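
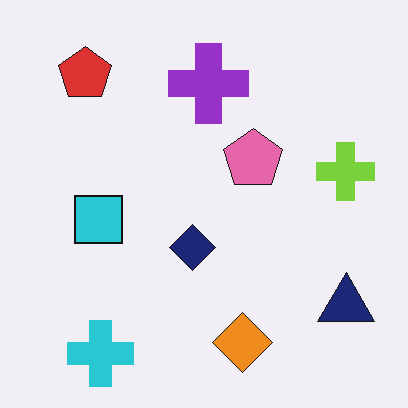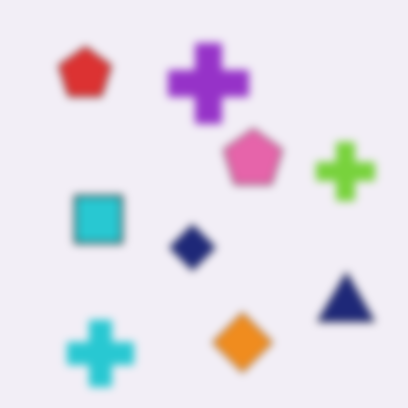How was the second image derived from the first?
The second image is the first noticeably gaussian-blurred.

Shape edges and outlines are uniformly softened across the whole image.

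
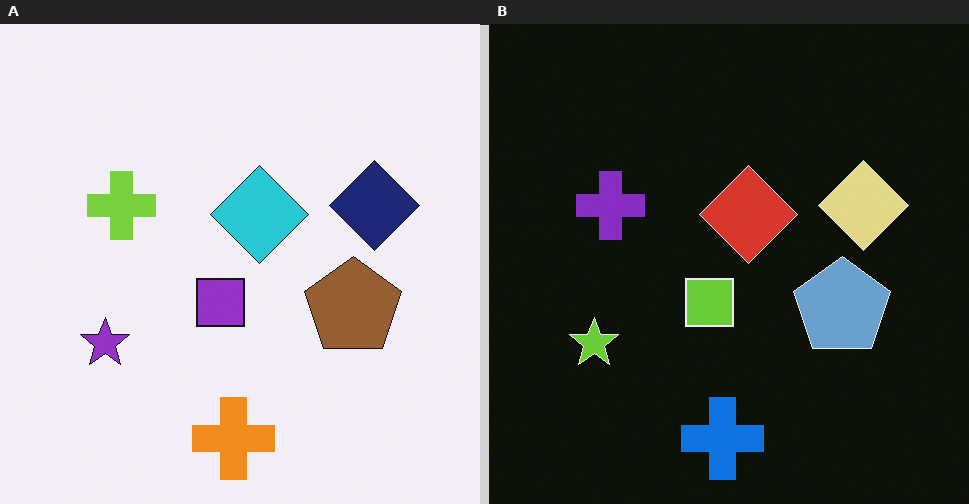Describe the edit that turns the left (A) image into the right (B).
The right (B) image is the left (A) color-inverted (negative).

The light background has become dark and every shape's color is its complement — a photographic negative.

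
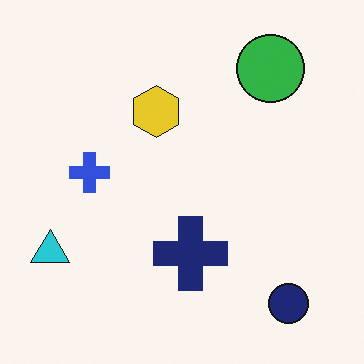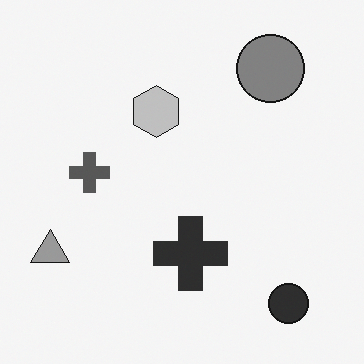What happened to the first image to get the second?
The second image is the first converted to grayscale.

All color is removed — every shape is now a shade of grey.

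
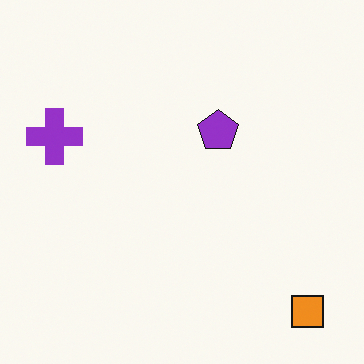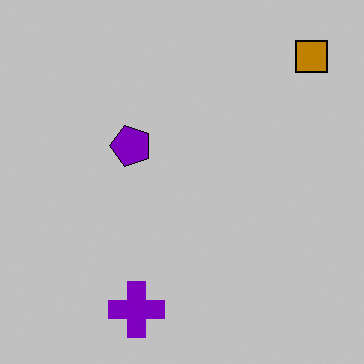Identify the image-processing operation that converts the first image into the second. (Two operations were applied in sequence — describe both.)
The transformation is: rotated 90° counter-clockwise, then heavily posterized to just a handful of flat colors.

The orange square sits in the bottom-right of the first image and the top-right of the second — consistent with a whole-image 90° counter-clockwise rotation. Each flat color has snapped to a coarser quantized level — most visibly, the near-white background has dropped to a flat grey.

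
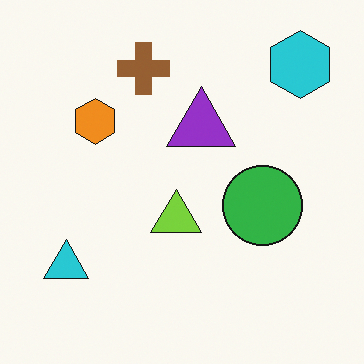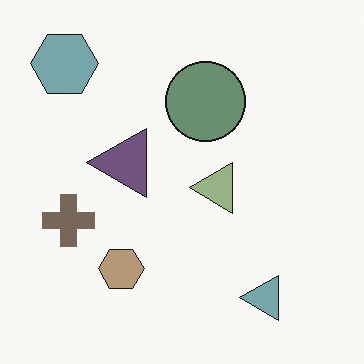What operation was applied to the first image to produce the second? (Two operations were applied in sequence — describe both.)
It was heavily desaturated, then rotated 90° counter-clockwise.

All colors are more muted and greyish — a global saturation change. The cyan hexagon sits in the top-right of the first image and the top-left of the second — consistent with a whole-image 90° counter-clockwise rotation.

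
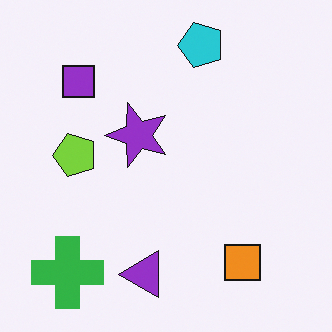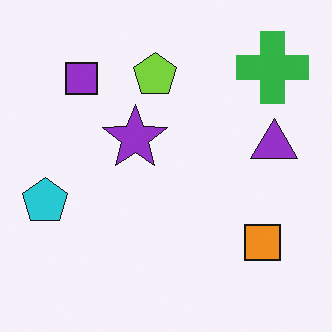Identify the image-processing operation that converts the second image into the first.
The image was transposed (reflected across the top-left ↔ bottom-right diagonal).

Shapes have swapped their row and column positions — what was in the top-right is now in the bottom-left — a diagonal reflection.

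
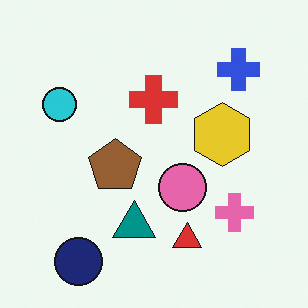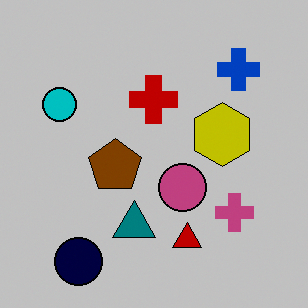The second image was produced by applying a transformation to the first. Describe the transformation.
It was aggressively posterized.

Each flat color has snapped to a coarser quantized level — most visibly, the near-white background has dropped to a flat grey.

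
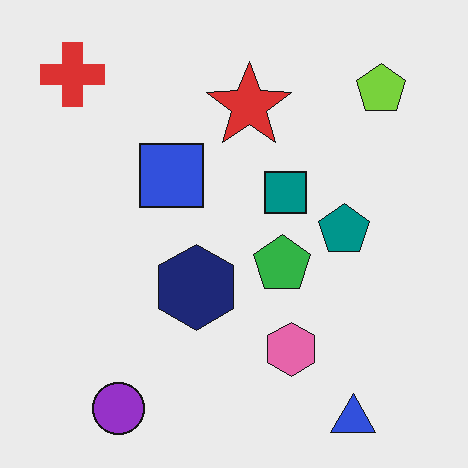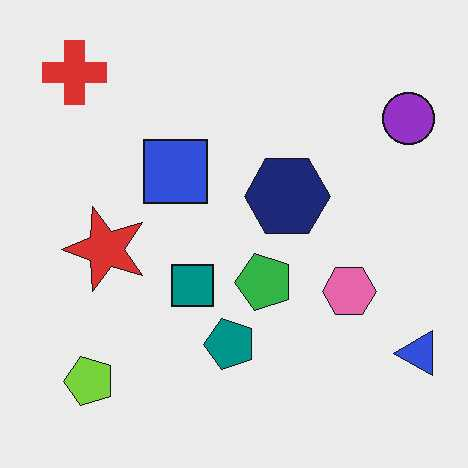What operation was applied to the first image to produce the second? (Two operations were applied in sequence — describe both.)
It was transposed (reflected across the top-left ↔ bottom-right diagonal), then given moderate JPEG compression.

Shapes have swapped their row and column positions — what was in the top-right is now in the bottom-left — a diagonal reflection. Blocky 8×8 compression artifacts appear around shape edges and the flat background shows ringing — characteristic JPEG degradation.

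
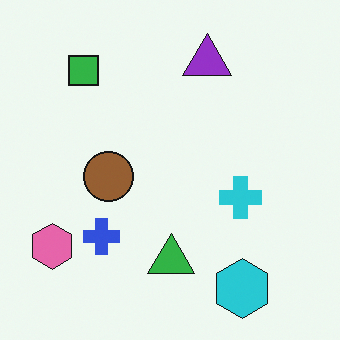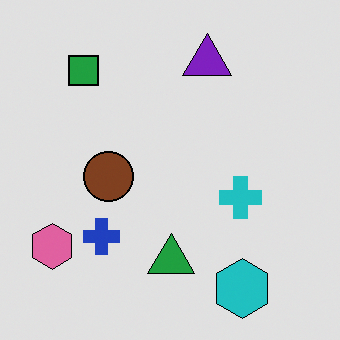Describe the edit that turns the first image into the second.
This is the original image moderately posterized.

Each flat color has snapped to a coarser quantized level — most visibly, the near-white background has dropped to a flat grey.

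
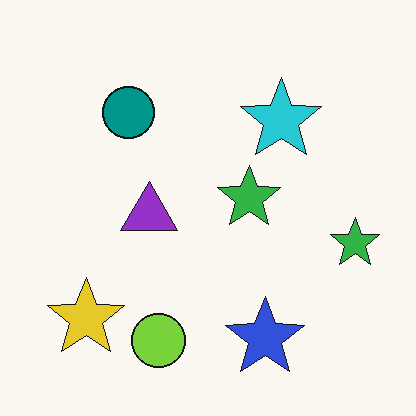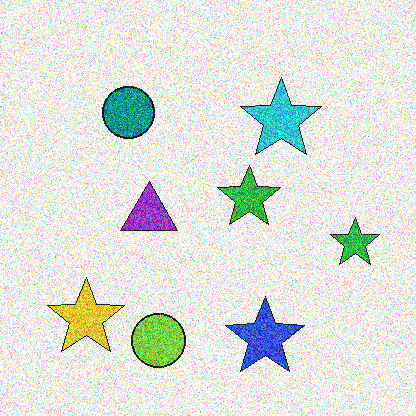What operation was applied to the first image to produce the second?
The image was degraded with a thick layer of grain.

Random speckle covers the whole image, including the flat background.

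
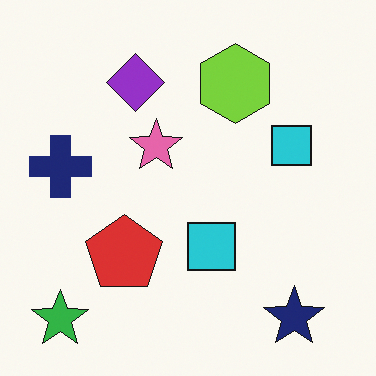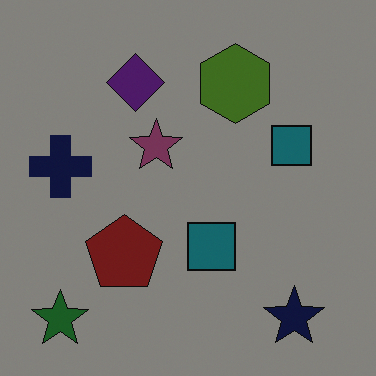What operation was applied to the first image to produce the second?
This is the original image darkened a lot.

Every pixel — background and shapes alike — is uniformly darkened.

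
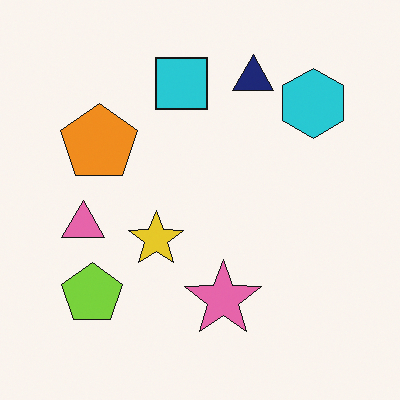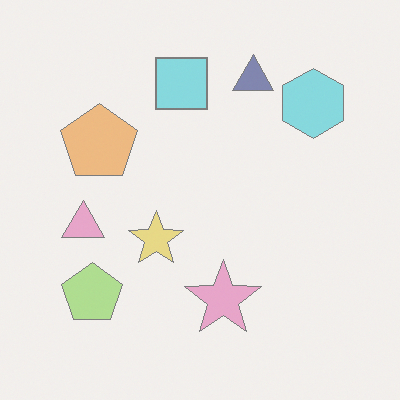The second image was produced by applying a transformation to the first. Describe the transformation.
The second image is the first washed out (contrast reduced).

Tones are pushed toward mid-grey across the whole image — a global contrast change.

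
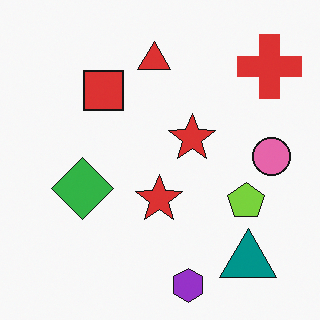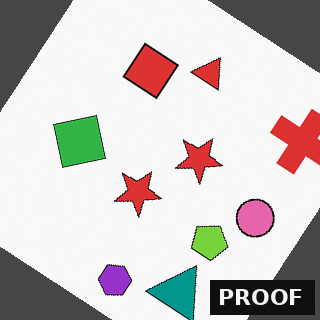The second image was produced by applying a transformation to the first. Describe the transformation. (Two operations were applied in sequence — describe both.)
This is the original image rotated clockwise by a large amount — several tens of degrees, then watermarked with the text "PROOF" in the lower-right corner.

Every shape is tilted by the same angle and the image corners show triangular fill wedges — a whole-image rotation by a non-right angle. A dark label reading "PROOF" appears in the lower-right corner.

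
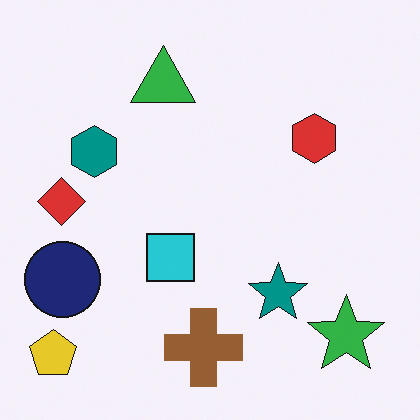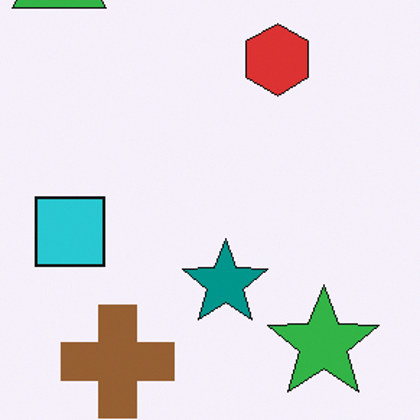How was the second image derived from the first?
Cropped slightly and scaled back up.

The visible shapes are larger and the field of view is narrower; shapes near the original edges may be partly or wholly outside the frame — a crop-and-rescale.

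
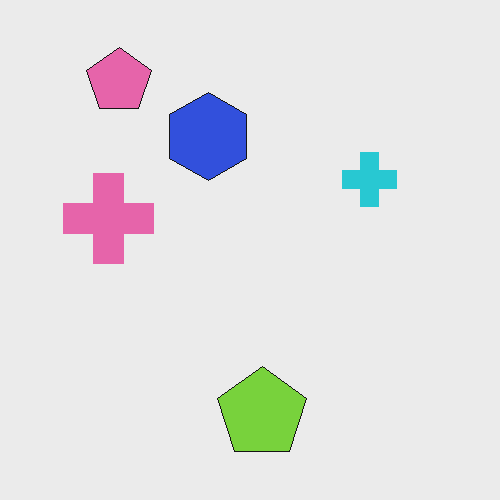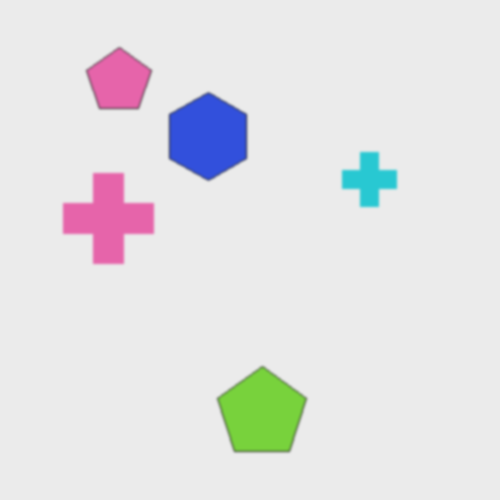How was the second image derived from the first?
The image was lightly blurred.

Shape edges and outlines are uniformly softened across the whole image.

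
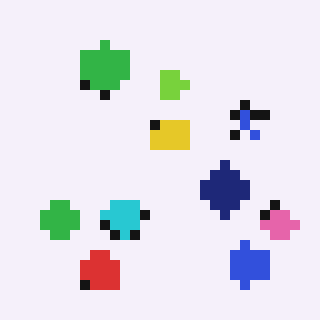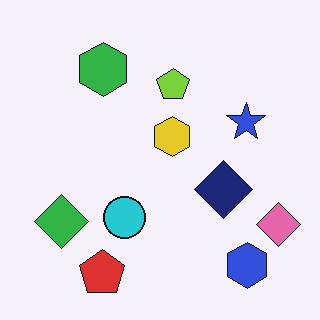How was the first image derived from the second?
It was heavily pixelated into large blocks.

Shapes are reduced to large square blocks; fine edges and outlines are lost — a downscale-then-upscale (mosaic) effect.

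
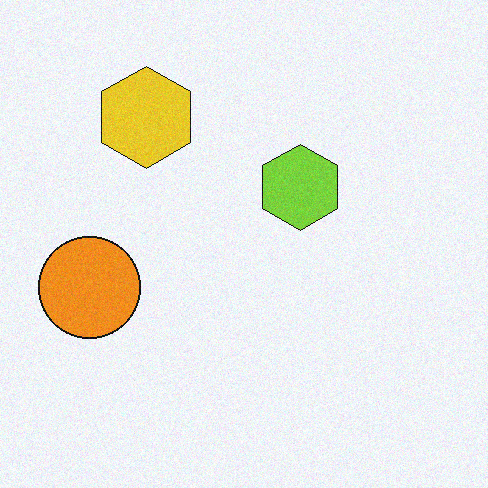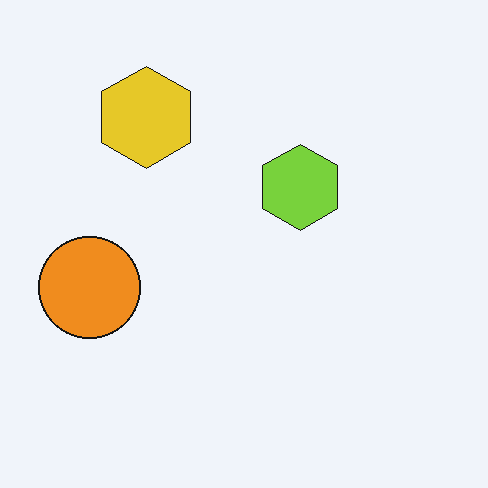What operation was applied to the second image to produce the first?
It was degraded with light additive noise.

Random speckle covers the whole image, including the flat background.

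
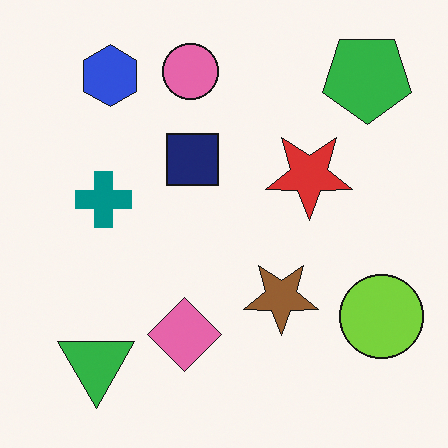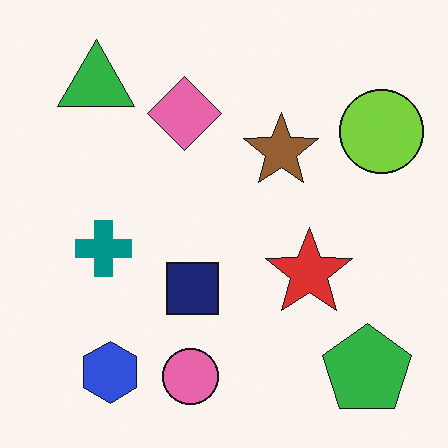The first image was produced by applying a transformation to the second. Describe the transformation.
Flipped vertically (top ↔ bottom).

The pink circle is in the bottom of the second image and the top of the first — shapes on opposite sides of the horizontal midline have swapped in a mirror flip.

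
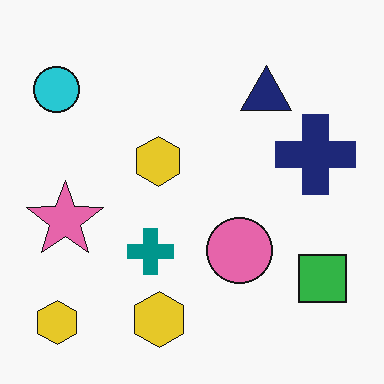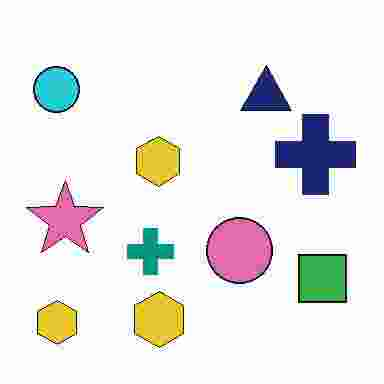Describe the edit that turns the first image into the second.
It was degraded with heavy JPEG compression.

Blocky 8×8 compression artifacts appear around shape edges and the flat background shows ringing — characteristic JPEG degradation.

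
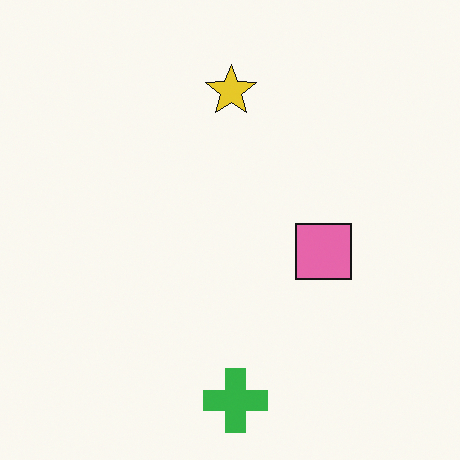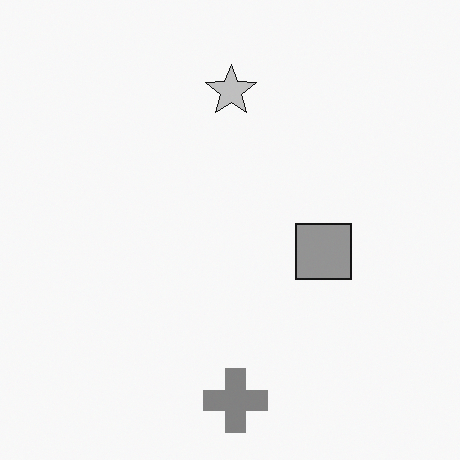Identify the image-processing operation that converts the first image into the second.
The image was converted to grayscale.

All color is removed — every shape is now a shade of grey.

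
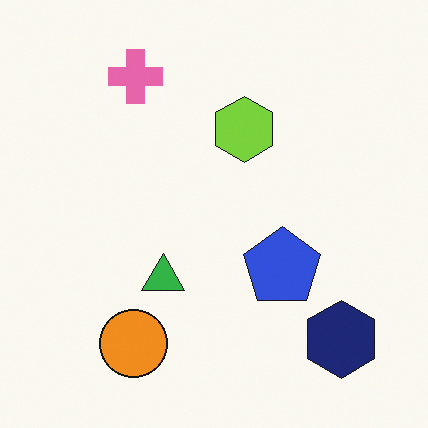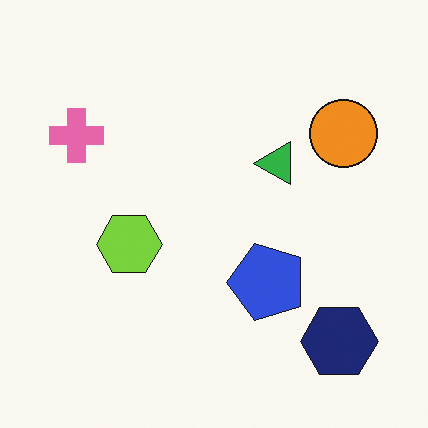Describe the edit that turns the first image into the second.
The image was transposed (reflected across the top-left ↔ bottom-right diagonal).

Shapes have swapped their row and column positions — what was in the top-right is now in the bottom-left — a diagonal reflection.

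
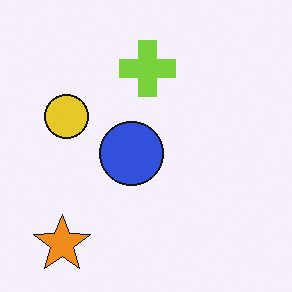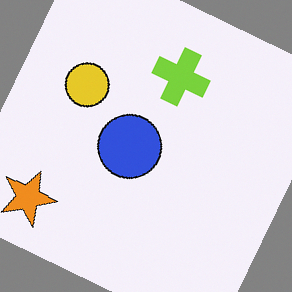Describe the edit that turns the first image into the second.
It was rotated clockwise by a moderate amount.

Every shape is tilted by the same angle and the image corners show triangular fill wedges — a whole-image rotation by a non-right angle.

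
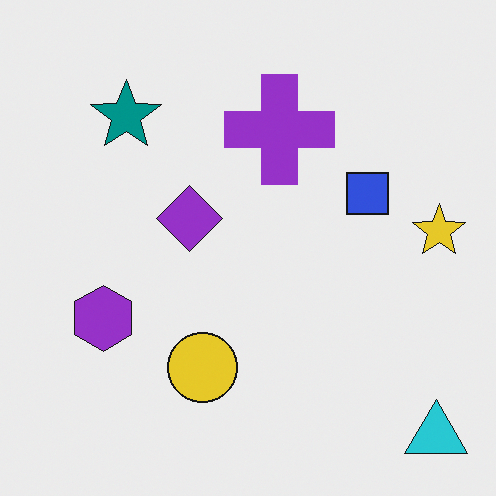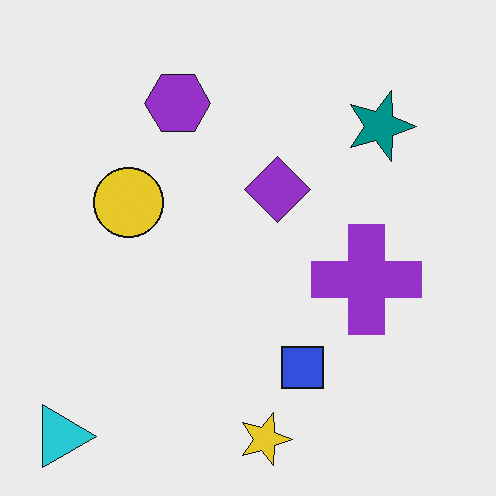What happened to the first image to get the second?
It was rotated 90° clockwise.

The cyan triangle sits in the bottom-right of the first image and the bottom-left of the second — consistent with a whole-image 90° clockwise rotation.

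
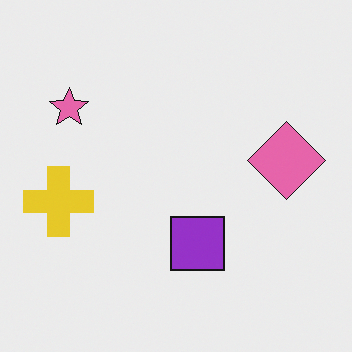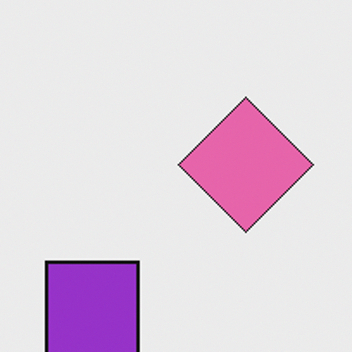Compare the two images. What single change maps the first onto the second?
The transformation is: cropped tightly and scaled back up.

The visible shapes are larger and the field of view is narrower; shapes near the original edges may be partly or wholly outside the frame — a crop-and-rescale.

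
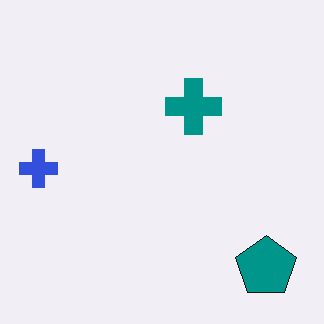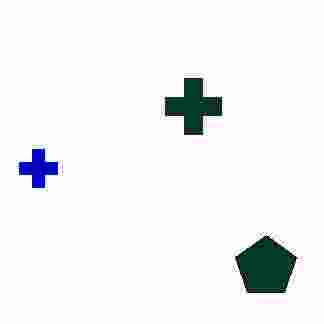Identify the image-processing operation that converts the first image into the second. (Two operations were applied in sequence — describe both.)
The image was boosted in contrast, then degraded with heavy JPEG compression.

Tones are pushed away from mid-grey across the whole image — a global contrast change. Blocky 8×8 compression artifacts appear around shape edges and the flat background shows ringing — characteristic JPEG degradation.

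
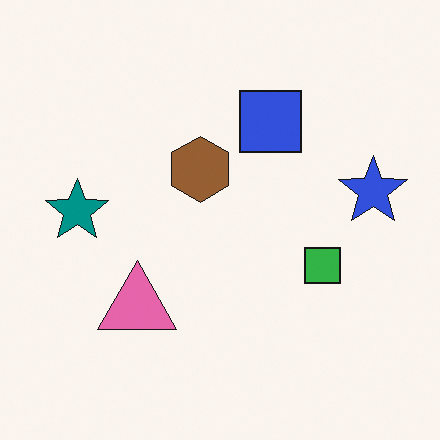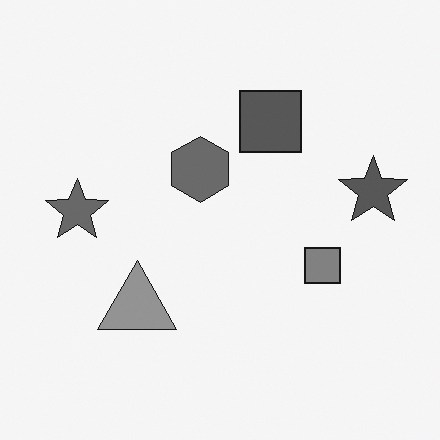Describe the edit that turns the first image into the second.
Converted to grayscale.

All color is removed — every shape is now a shade of grey.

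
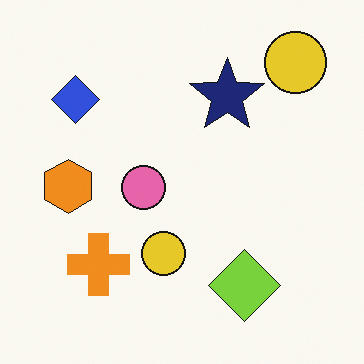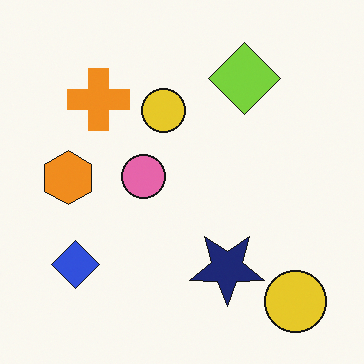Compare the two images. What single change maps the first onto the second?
The image was flipped vertically (top ↔ bottom).

The lime diamond is in the bottom-right of the first image and the top-right of the second — shapes on opposite sides of the horizontal midline have swapped in a mirror flip.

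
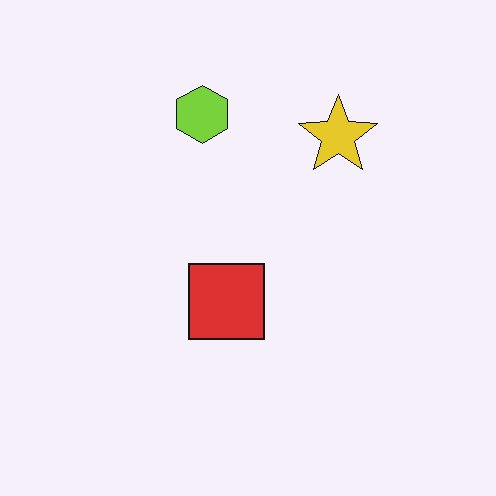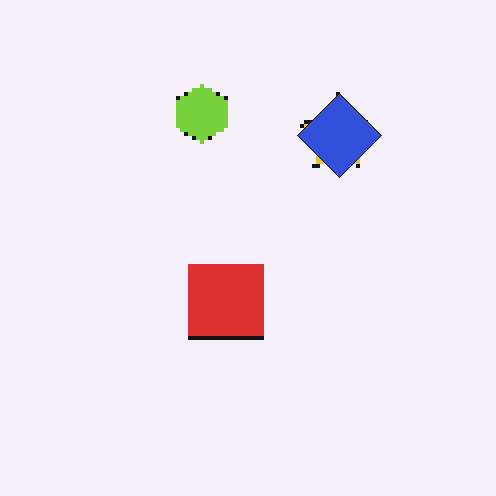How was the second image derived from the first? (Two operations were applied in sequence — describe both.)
This is the original image mildly pixelated, then overlaid with an additional blue diamond.

Shapes are reduced to large square blocks; fine edges and outlines are lost — a downscale-then-upscale (mosaic) effect. A blue diamond appears in the second image that is absent from the first.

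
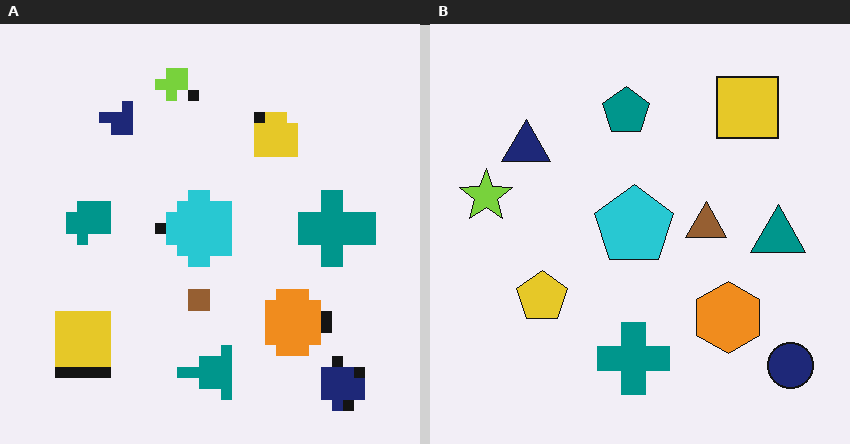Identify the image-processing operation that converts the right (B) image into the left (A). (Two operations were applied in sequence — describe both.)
This is the original image heavily pixelated into large blocks, then transposed (reflected across the top-left ↔ bottom-right diagonal).

Shapes are reduced to large square blocks; fine edges and outlines are lost — a downscale-then-upscale (mosaic) effect. Shapes have swapped their row and column positions — what was in the top-right is now in the bottom-left — a diagonal reflection.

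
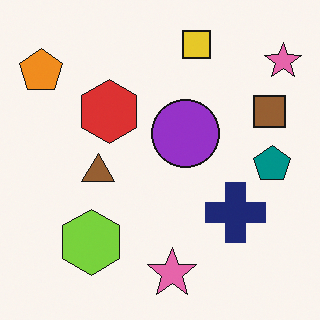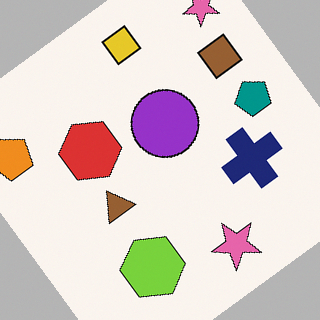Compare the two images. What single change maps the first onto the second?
Rotated counter-clockwise by a large amount — several tens of degrees.

Every shape is tilted by the same angle and the image corners show triangular fill wedges — a whole-image rotation by a non-right angle.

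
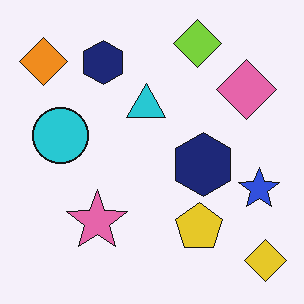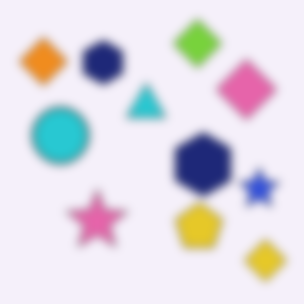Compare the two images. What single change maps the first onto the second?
The transformation is: noticeably gaussian-blurred.

Shape edges and outlines are uniformly softened across the whole image.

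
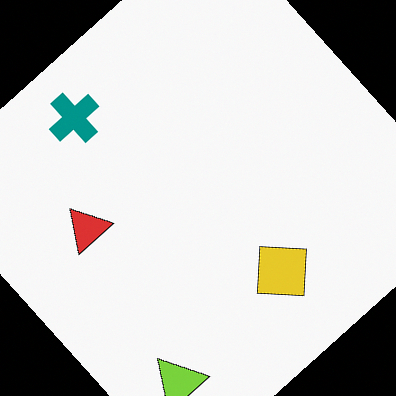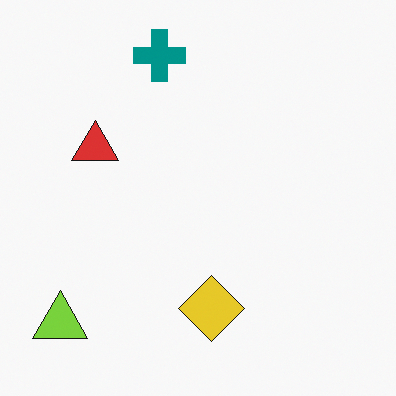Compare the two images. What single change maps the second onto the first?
Rotated counter-clockwise by a large amount — several tens of degrees.

Every shape is tilted by the same angle and the image corners show triangular fill wedges — a whole-image rotation by a non-right angle.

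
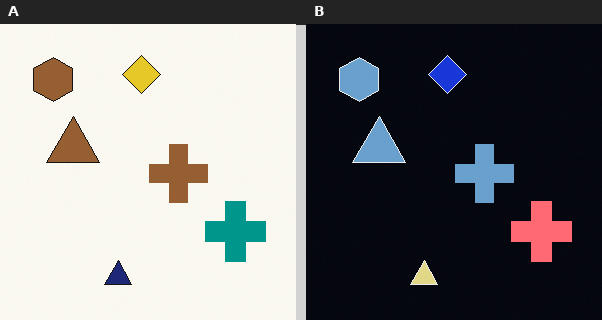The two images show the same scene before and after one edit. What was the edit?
The transformation is: color-inverted (negative).

The light background has become dark and every shape's color is its complement — a photographic negative.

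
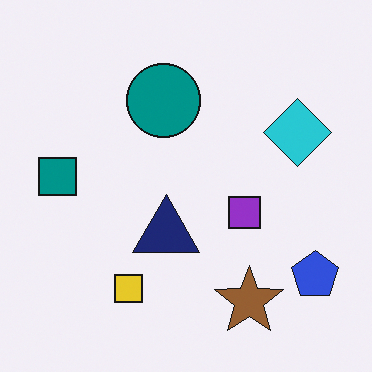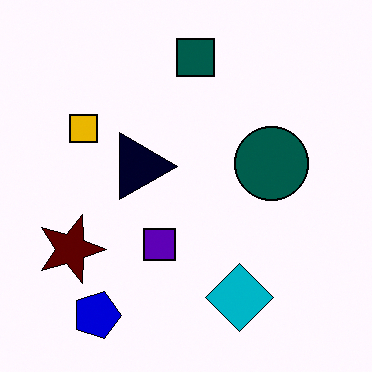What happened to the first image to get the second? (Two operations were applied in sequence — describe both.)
The second image is the first rotated 90° clockwise, then boosted in contrast.

The blue pentagon sits in the bottom-right of the first image and the bottom-left of the second — consistent with a whole-image 90° clockwise rotation. Tones are pushed away from mid-grey across the whole image — a global contrast change.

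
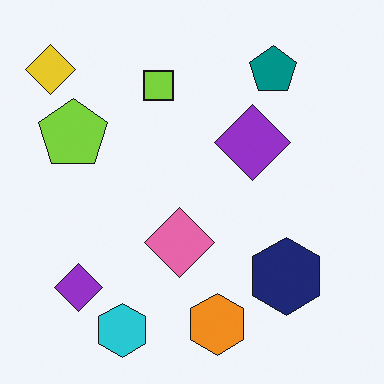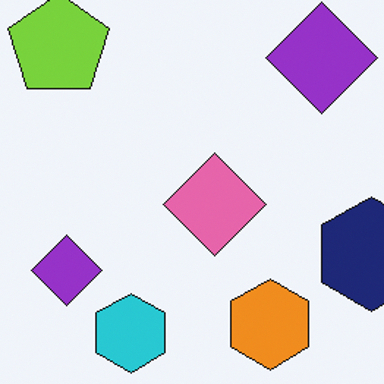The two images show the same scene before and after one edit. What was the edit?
It was cropped slightly and scaled back up.

The visible shapes are larger and the field of view is narrower; shapes near the original edges may be partly or wholly outside the frame — a crop-and-rescale.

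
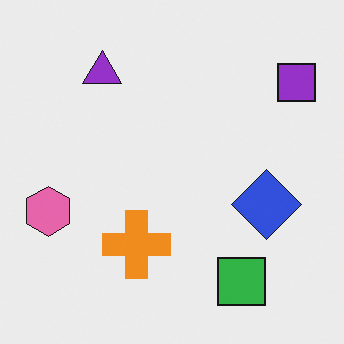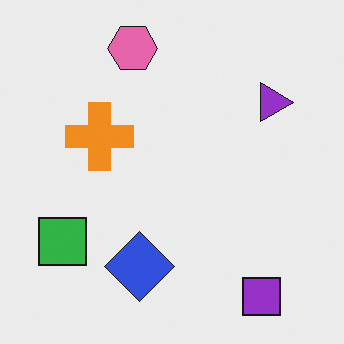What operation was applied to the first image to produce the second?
It was rotated 90° clockwise.

The purple square sits in the top-right of the first image and the bottom-right of the second — consistent with a whole-image 90° clockwise rotation.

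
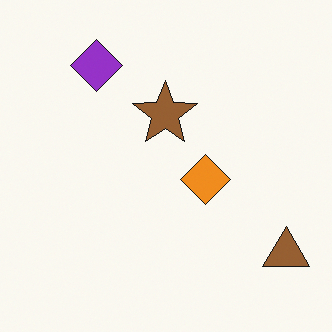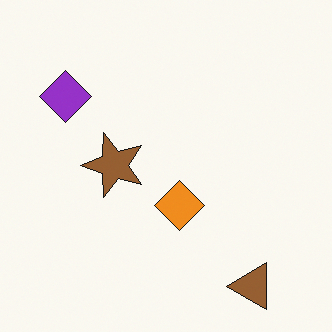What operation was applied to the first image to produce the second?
It was transposed (reflected across the top-left ↔ bottom-right diagonal).

Shapes have swapped their row and column positions — what was in the top-right is now in the bottom-left — a diagonal reflection.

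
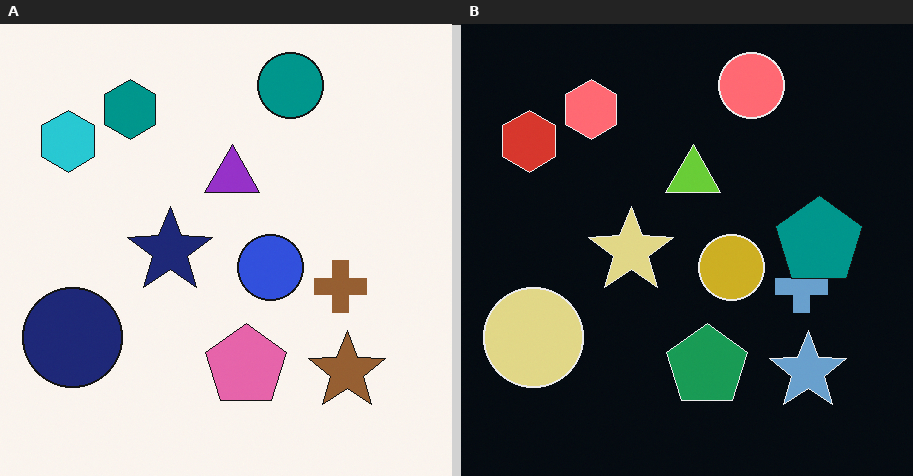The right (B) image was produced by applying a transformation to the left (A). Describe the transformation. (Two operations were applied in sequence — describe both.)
The transformation is: color-inverted (negative), then overlaid with an additional teal pentagon.

The light background has become dark and every shape's color is its complement — a photographic negative. A teal pentagon appears in the right (B) image that is absent from the left (A).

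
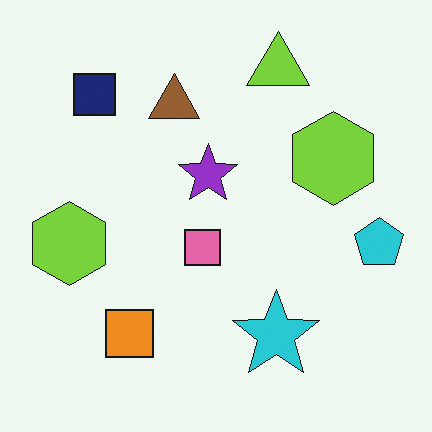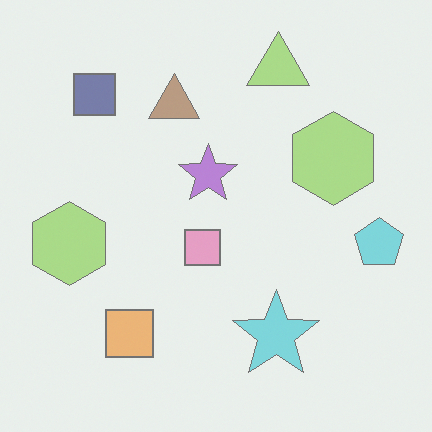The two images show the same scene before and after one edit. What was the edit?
The image was given much lower contrast.

Tones are pushed toward mid-grey across the whole image — a global contrast change.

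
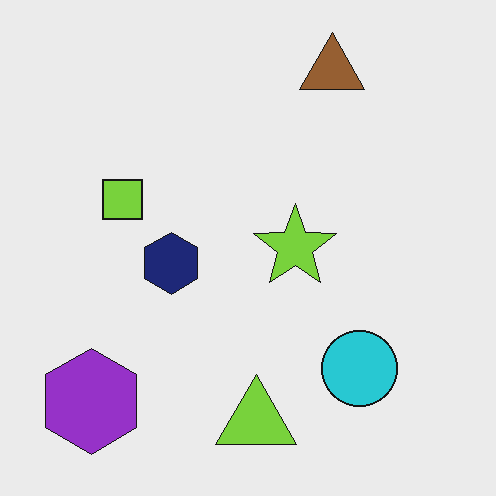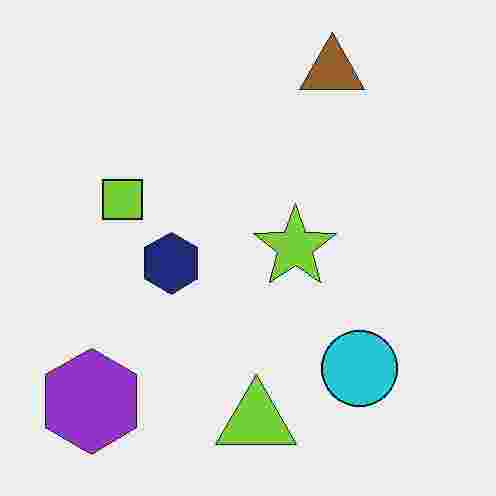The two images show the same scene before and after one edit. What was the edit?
Heavily JPEG-compressed with obvious blocking artifacts.

Blocky 8×8 compression artifacts appear around shape edges and the flat background shows ringing — characteristic JPEG degradation.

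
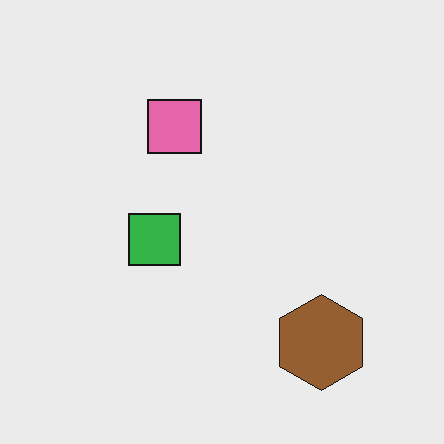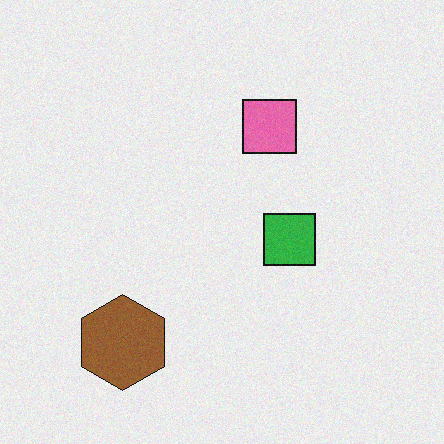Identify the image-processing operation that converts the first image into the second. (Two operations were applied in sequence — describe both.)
Flipped horizontally (left ↔ right), then degraded with light additive noise.

The brown hexagon is in the bottom-right of the first image and the bottom-left of the second — shapes on opposite sides of the vertical midline have swapped in a mirror flip. Random speckle covers the whole image, including the flat background.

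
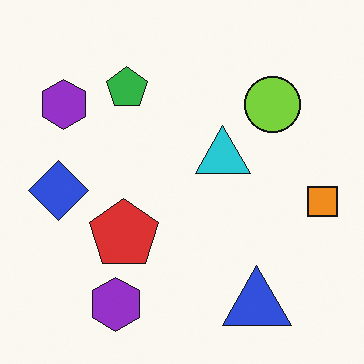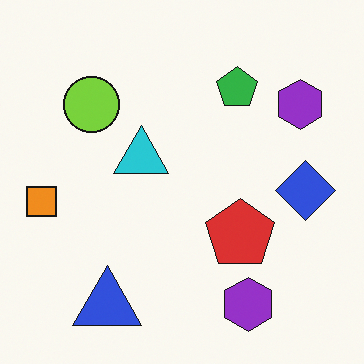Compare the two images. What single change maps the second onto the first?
It was flipped horizontally (left ↔ right).

The orange square is in the left of the second image and the right of the first — shapes on opposite sides of the vertical midline have swapped in a mirror flip.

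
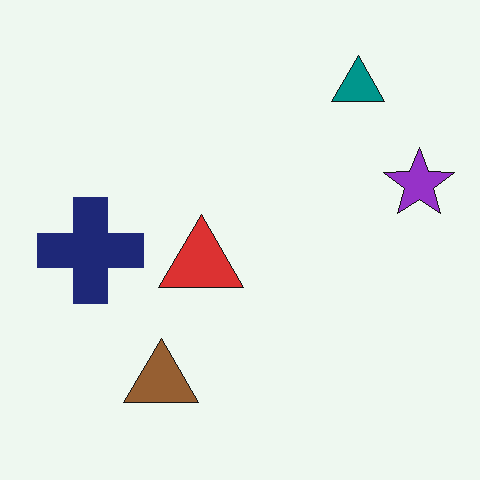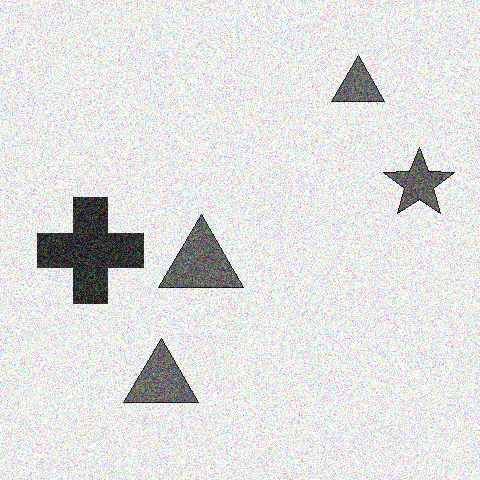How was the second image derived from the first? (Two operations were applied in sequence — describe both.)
The image was converted to grayscale, then degraded with a thick layer of grain.

All color is removed — every shape is now a shade of grey. Random speckle covers the whole image, including the flat background.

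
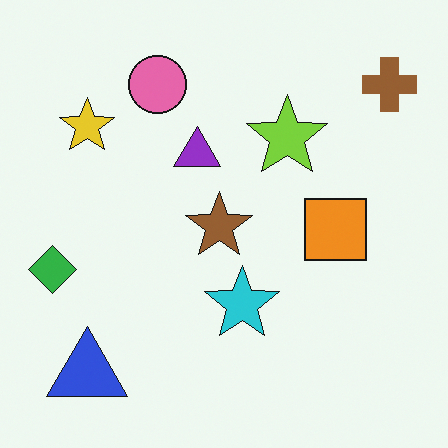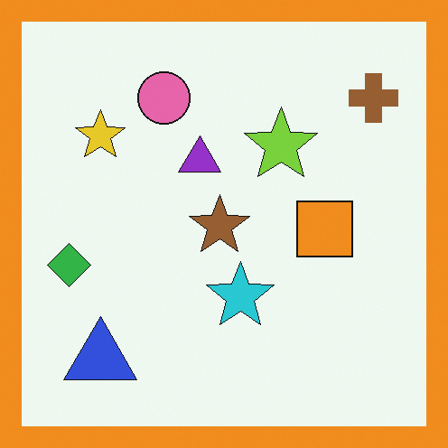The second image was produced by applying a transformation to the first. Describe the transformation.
The second image is the first framed with a orange border.

A solid orange frame runs around the edge of the second image, with the content slightly shrunk inside it.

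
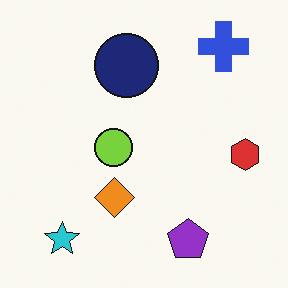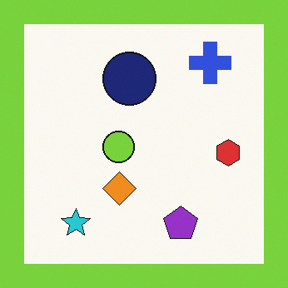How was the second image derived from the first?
This is the original image framed with a lime border.

A solid lime frame runs around the edge of the second image, with the content slightly shrunk inside it.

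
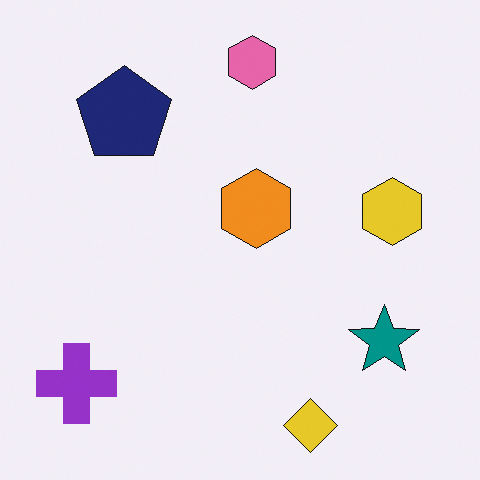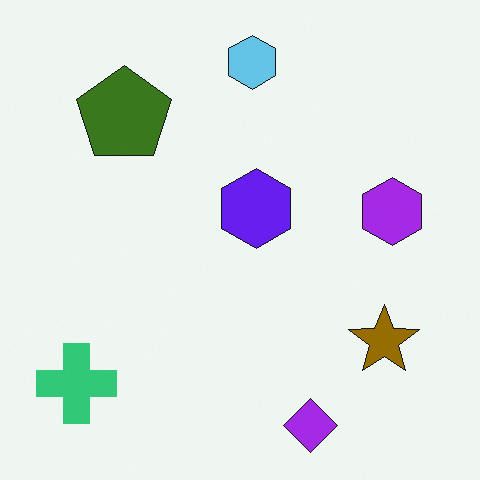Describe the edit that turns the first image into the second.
Hue-shifted through roughly half the color wheel.

Every shape's color has rotated by the same amount around the hue wheel — a uniform hue shift.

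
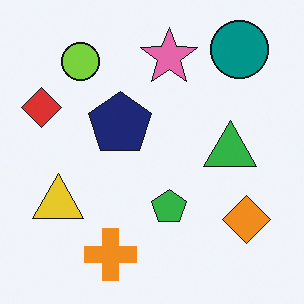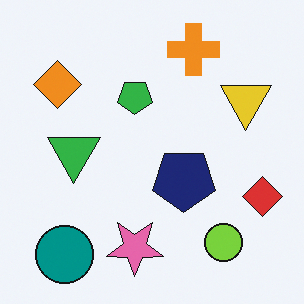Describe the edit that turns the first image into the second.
Rotated 180°.

The teal circle sits in the top-right of the first image and the bottom-left of the second — consistent with a whole-image 180° rotation.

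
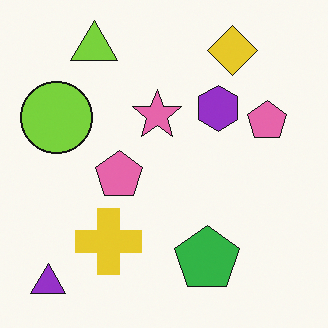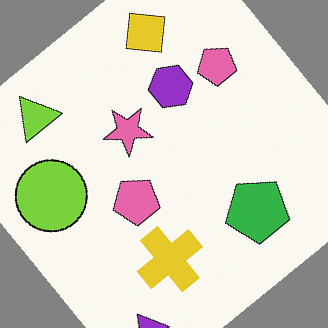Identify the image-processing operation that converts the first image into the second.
It was rotated counter-clockwise by a large amount — several tens of degrees.

Every shape is tilted by the same angle and the image corners show triangular fill wedges — a whole-image rotation by a non-right angle.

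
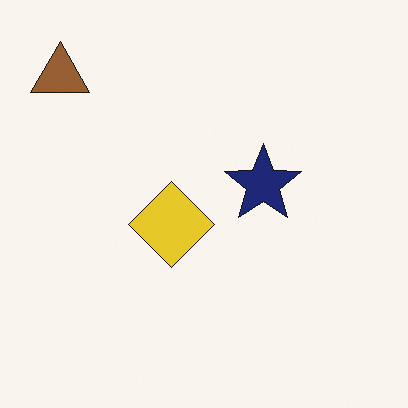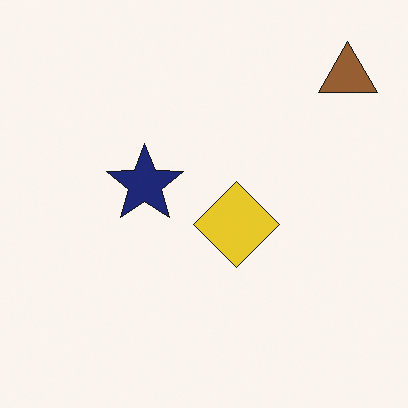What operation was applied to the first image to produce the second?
Flipped horizontally (left ↔ right).

The brown triangle is in the top-left of the first image and the top-right of the second — shapes on opposite sides of the vertical midline have swapped in a mirror flip.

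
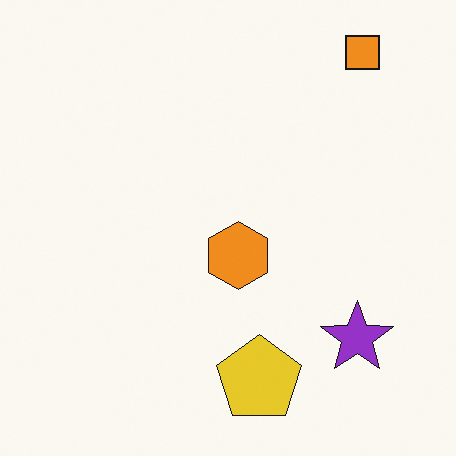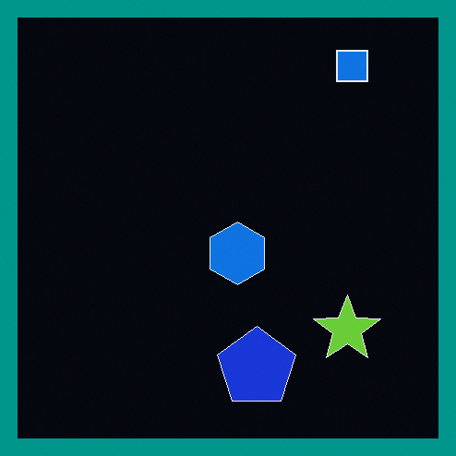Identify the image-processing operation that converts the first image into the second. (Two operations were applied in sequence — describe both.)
The transformation is: color-inverted (negative), then framed with a teal border.

The light background has become dark and every shape's color is its complement — a photographic negative. A solid teal frame runs around the edge of the second image, with the content slightly shrunk inside it.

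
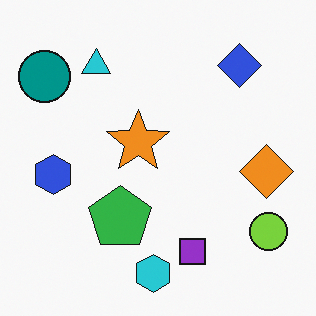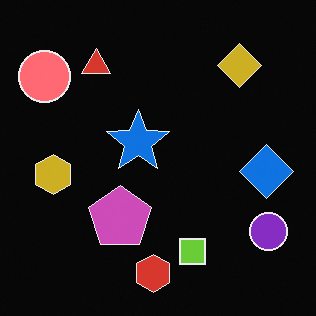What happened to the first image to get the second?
This is the original image color-inverted (negative).

The light background has become dark and every shape's color is its complement — a photographic negative.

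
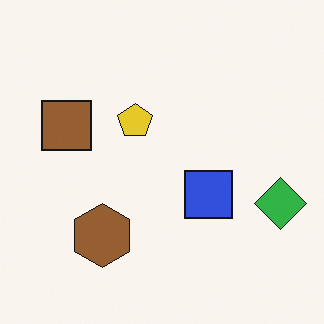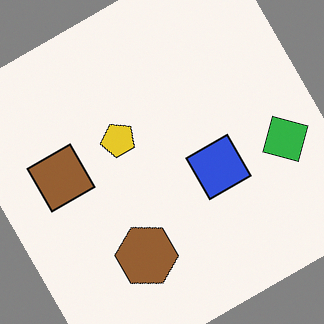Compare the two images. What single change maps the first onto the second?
The second image is the first rotated counter-clockwise by a moderate amount.

Every shape is tilted by the same angle and the image corners show triangular fill wedges — a whole-image rotation by a non-right angle.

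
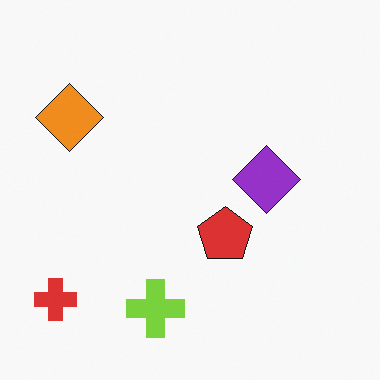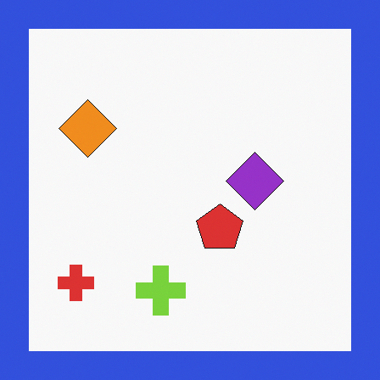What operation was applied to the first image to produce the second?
Framed with a blue border.

A solid blue frame runs around the edge of the second image, with the content slightly shrunk inside it.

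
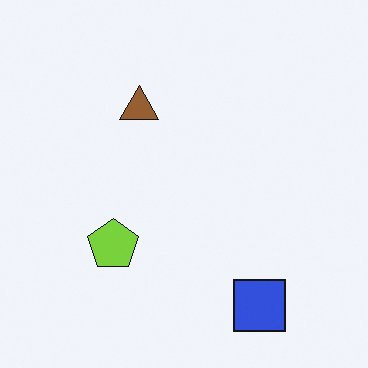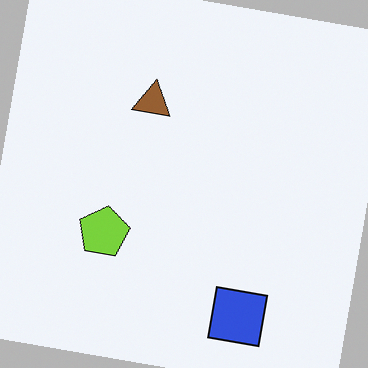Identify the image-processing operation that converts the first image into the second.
Rotated clockwise by a few degrees.

Every shape is tilted by the same angle and the image corners show triangular fill wedges — a whole-image rotation by a non-right angle.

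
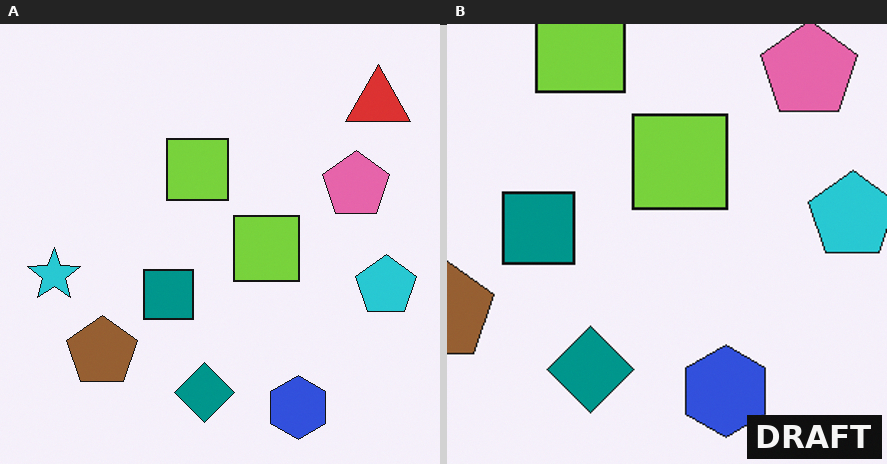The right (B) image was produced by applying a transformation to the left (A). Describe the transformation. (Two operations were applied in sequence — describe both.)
It was cropped to a modestly smaller region and rescaled, then watermarked with the text "DRAFT" in the lower-right corner.

The visible shapes are larger and the field of view is narrower; shapes near the original edges may be partly or wholly outside the frame — a crop-and-rescale. A dark label reading "DRAFT" appears in the lower-right corner.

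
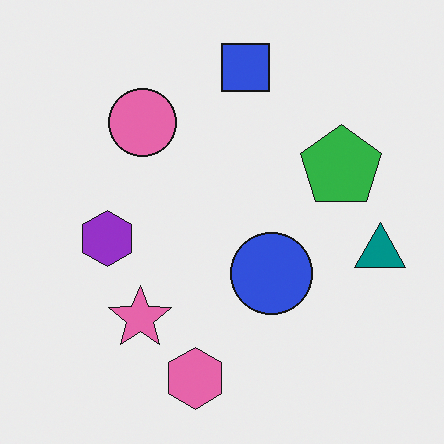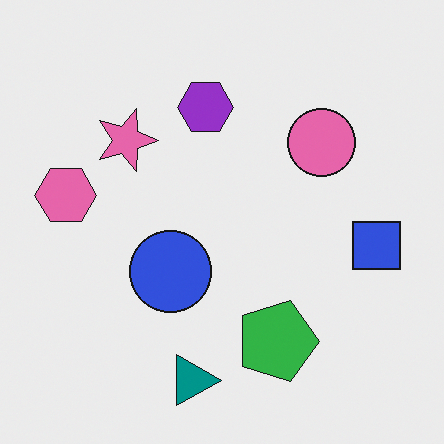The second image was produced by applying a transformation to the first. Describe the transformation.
The image was rotated 90° clockwise.

The teal triangle sits in the right of the first image and the bottom of the second — consistent with a whole-image 90° clockwise rotation.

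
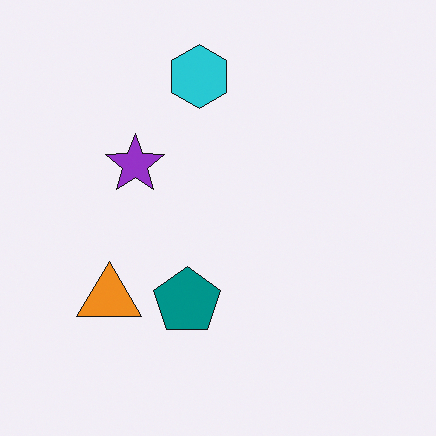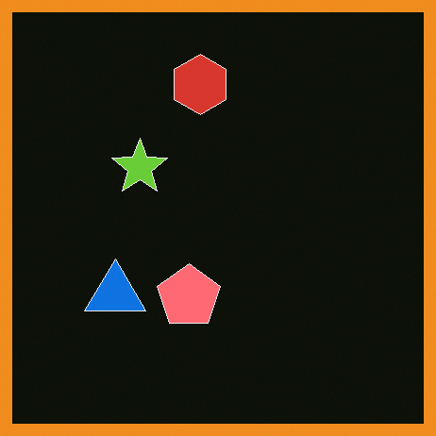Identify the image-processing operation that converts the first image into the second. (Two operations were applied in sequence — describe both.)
The transformation is: color-inverted (negative), then framed with a orange border.

The light background has become dark and every shape's color is its complement — a photographic negative. A solid orange frame runs around the edge of the second image, with the content slightly shrunk inside it.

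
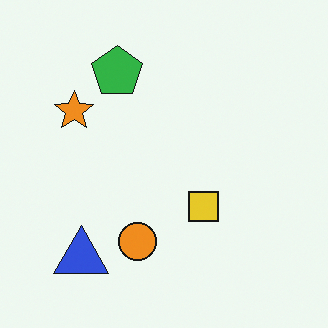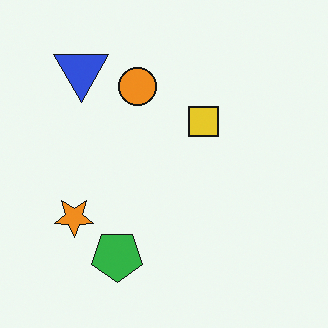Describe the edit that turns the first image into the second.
This is the original image flipped vertically (top ↔ bottom).

The blue triangle is in the bottom-left of the first image and the top-left of the second — shapes on opposite sides of the horizontal midline have swapped in a mirror flip.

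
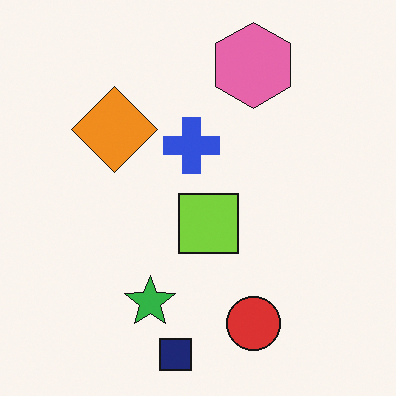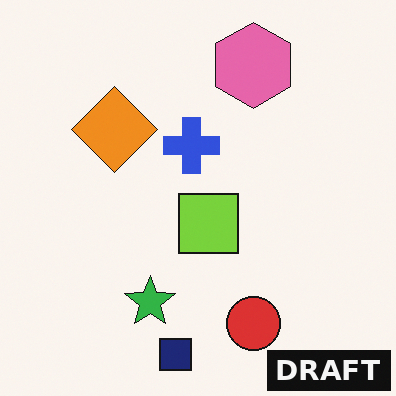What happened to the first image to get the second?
Watermarked with the text "DRAFT" in the lower-right corner.

A dark label reading "DRAFT" appears in the lower-right corner.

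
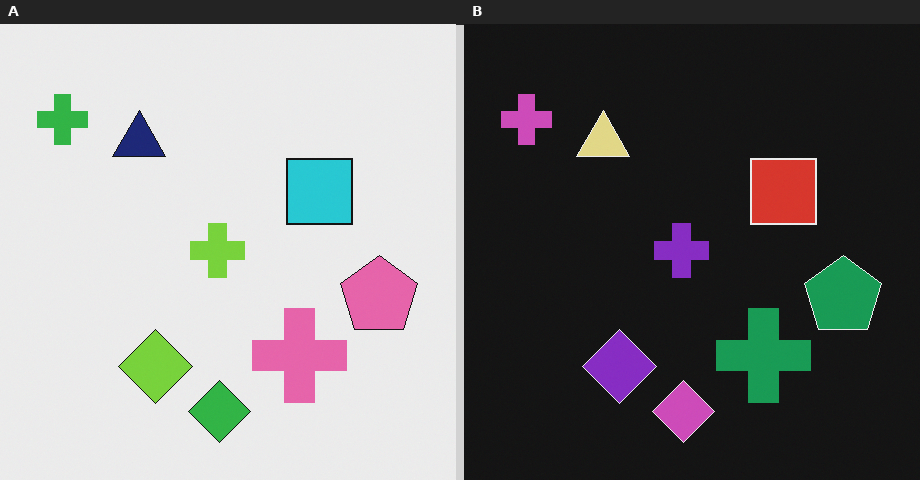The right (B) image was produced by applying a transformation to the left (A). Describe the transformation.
Color-inverted (negative).

The light background has become dark and every shape's color is its complement — a photographic negative.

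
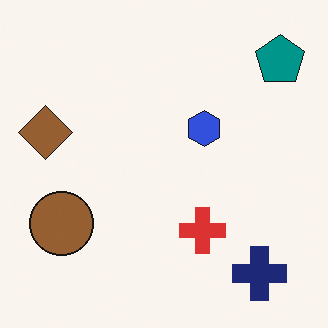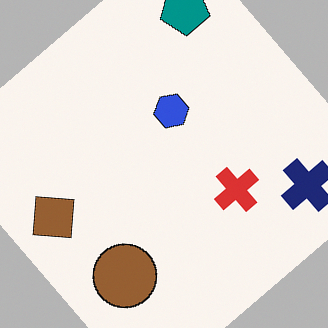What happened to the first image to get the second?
It was rotated counter-clockwise by a large amount — several tens of degrees.

Every shape is tilted by the same angle and the image corners show triangular fill wedges — a whole-image rotation by a non-right angle.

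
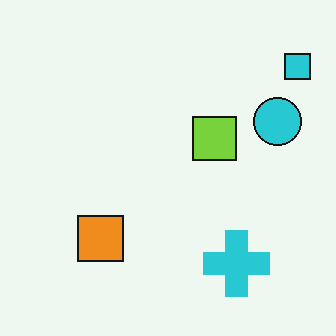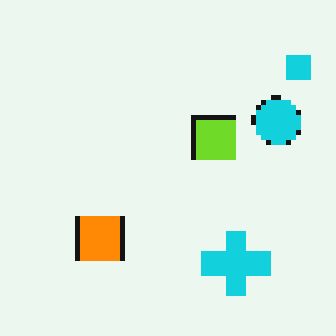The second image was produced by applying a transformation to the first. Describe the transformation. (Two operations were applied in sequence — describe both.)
Slightly oversaturated, then mildly pixelated.

All colors are more vivid — a global saturation change. Shapes are reduced to large square blocks; fine edges and outlines are lost — a downscale-then-upscale (mosaic) effect.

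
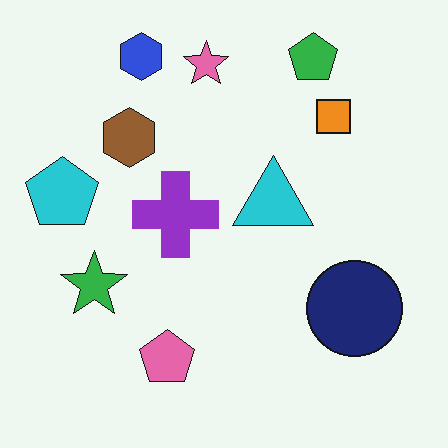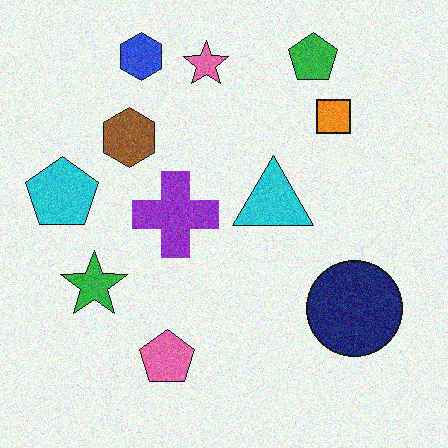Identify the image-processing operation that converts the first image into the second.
It was degraded with moderate additive noise.

Random speckle covers the whole image, including the flat background.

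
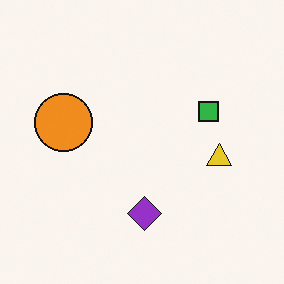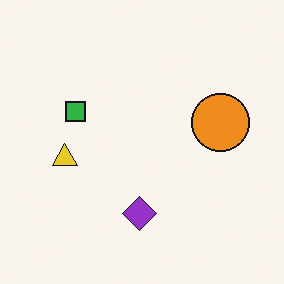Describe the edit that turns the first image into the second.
This is the original image flipped horizontally (left ↔ right).

The orange circle is in the left of the first image and the right of the second — shapes on opposite sides of the vertical midline have swapped in a mirror flip.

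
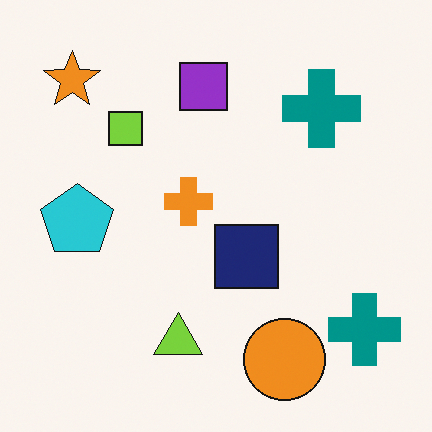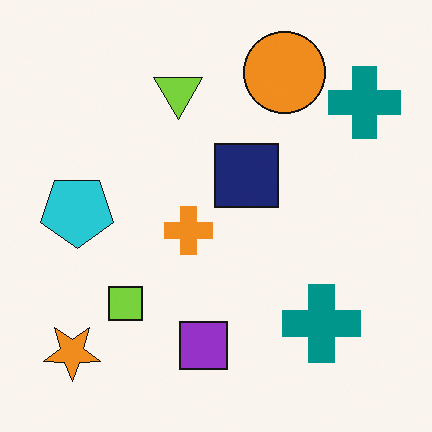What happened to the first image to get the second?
Flipped vertically (top ↔ bottom).

The orange circle is in the bottom of the first image and the top of the second — shapes on opposite sides of the horizontal midline have swapped in a mirror flip.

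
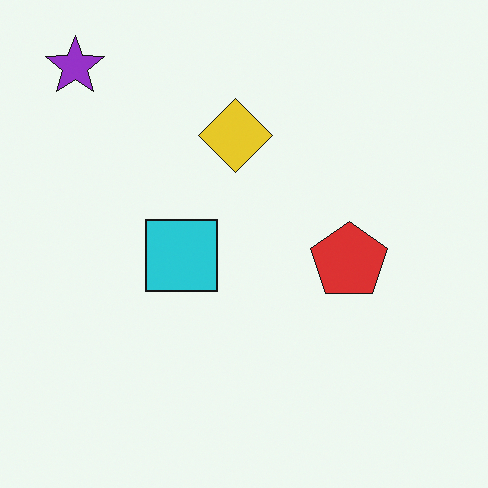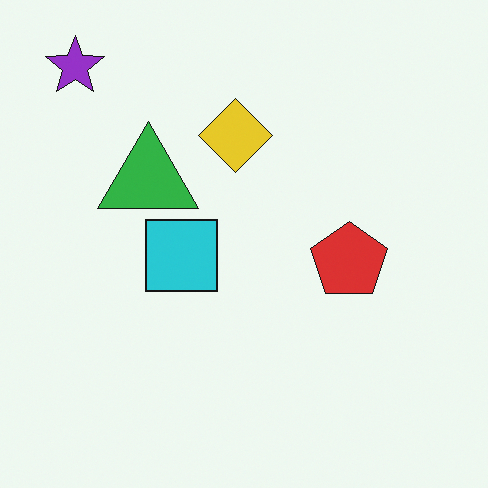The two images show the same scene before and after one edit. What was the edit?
The image was overlaid with an additional green triangle.

A green triangle appears in the second image that is absent from the first.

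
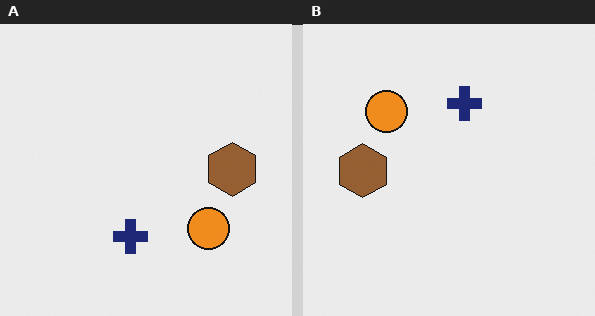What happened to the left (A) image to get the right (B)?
The image was rotated 180°.

The brown hexagon sits in the right of the left (A) image and the left of the right (B) — consistent with a whole-image 180° rotation.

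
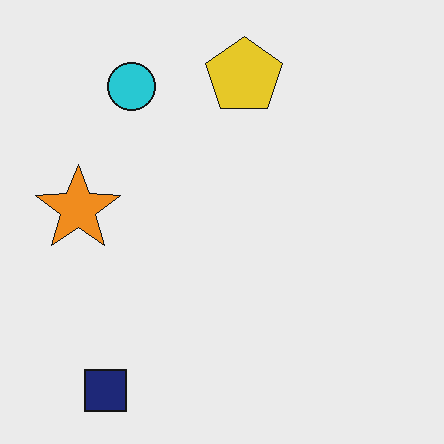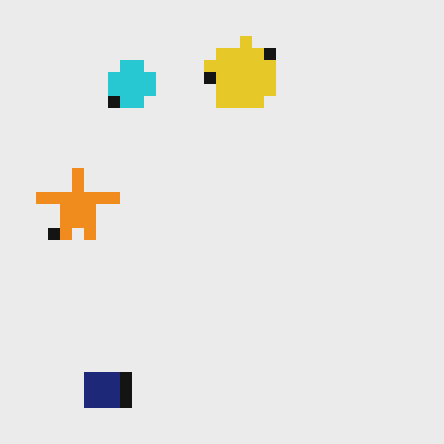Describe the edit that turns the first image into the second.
It was coarsely pixelated.

Shapes are reduced to large square blocks; fine edges and outlines are lost — a downscale-then-upscale (mosaic) effect.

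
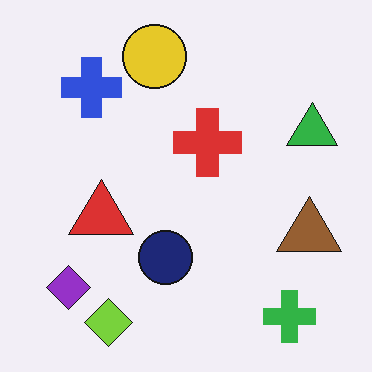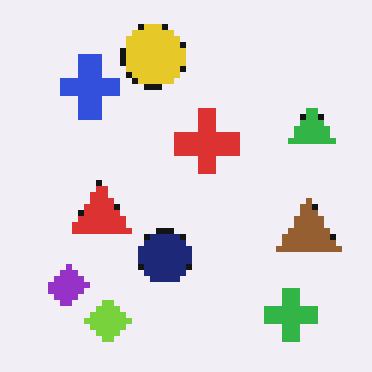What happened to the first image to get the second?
It was pixelated into visible square blocks.

Shapes are reduced to large square blocks; fine edges and outlines are lost — a downscale-then-upscale (mosaic) effect.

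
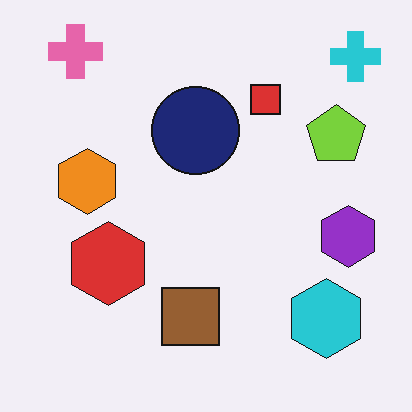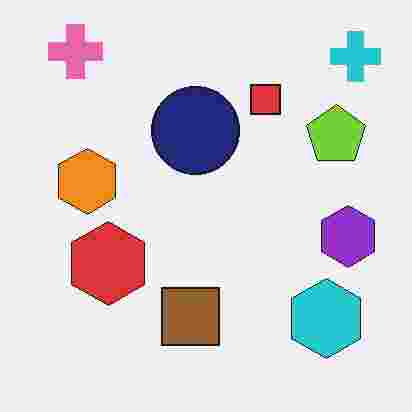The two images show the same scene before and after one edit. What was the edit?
This is the original image degraded with heavy JPEG compression.

Blocky 8×8 compression artifacts appear around shape edges and the flat background shows ringing — characteristic JPEG degradation.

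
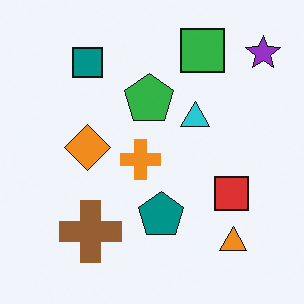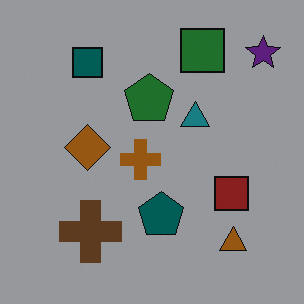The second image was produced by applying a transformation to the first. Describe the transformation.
The transformation is: noticeably darkened.

Every pixel — background and shapes alike — is uniformly darkened.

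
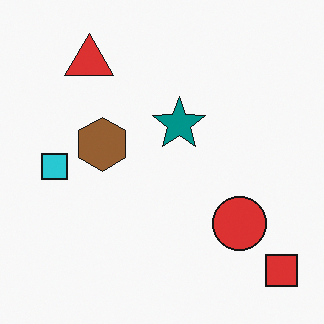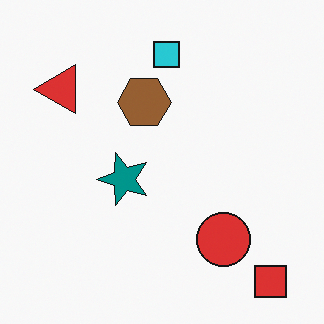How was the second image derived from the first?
Transposed (reflected across the top-left ↔ bottom-right diagonal).

Shapes have swapped their row and column positions — what was in the top-right is now in the bottom-left — a diagonal reflection.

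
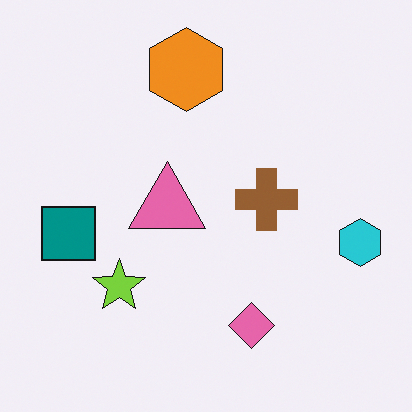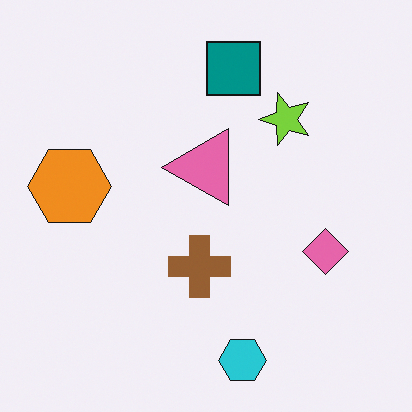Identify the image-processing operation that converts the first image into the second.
This is the original image transposed (reflected across the top-left ↔ bottom-right diagonal).

Shapes have swapped their row and column positions — what was in the top-right is now in the bottom-left — a diagonal reflection.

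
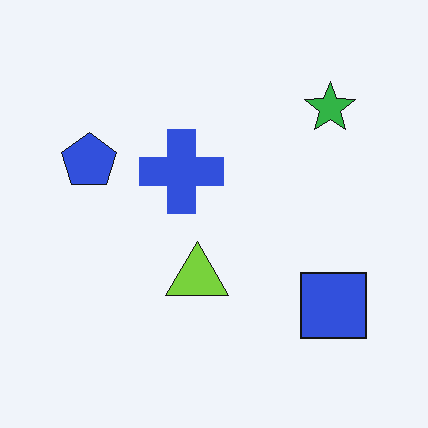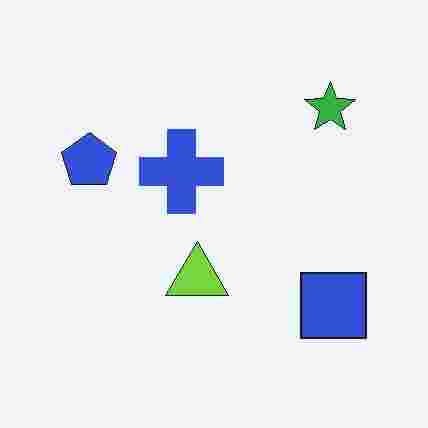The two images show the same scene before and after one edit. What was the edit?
Heavily JPEG-compressed with obvious blocking artifacts.

Blocky 8×8 compression artifacts appear around shape edges and the flat background shows ringing — characteristic JPEG degradation.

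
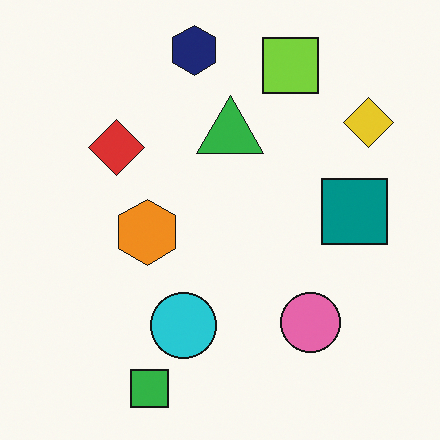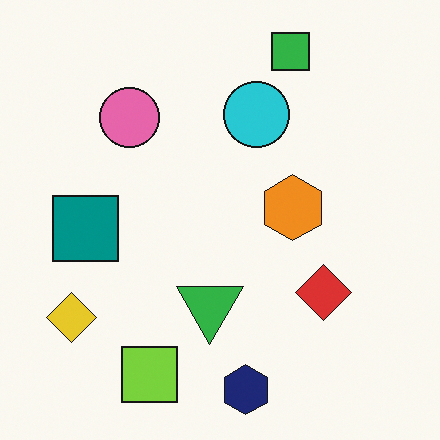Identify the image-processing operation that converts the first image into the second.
The second image is the first rotated 180°.

The green square sits in the bottom of the first image and the top of the second — consistent with a whole-image 180° rotation.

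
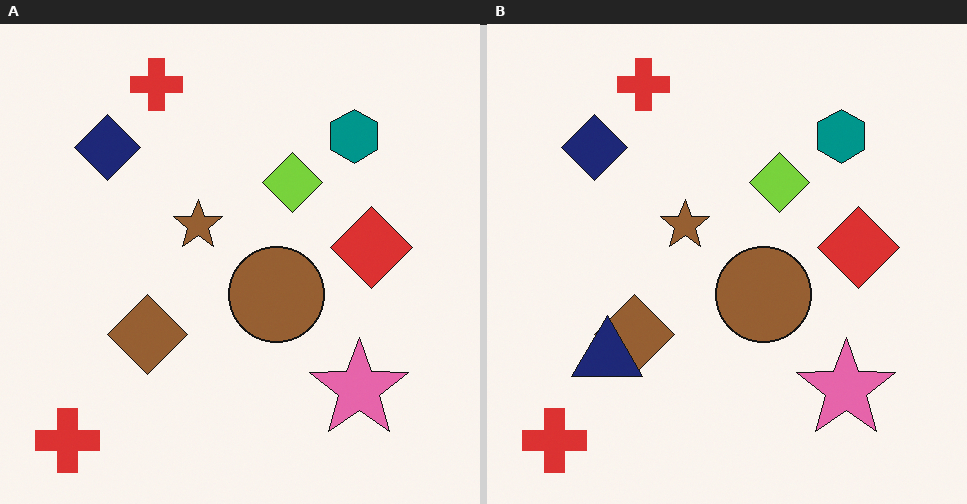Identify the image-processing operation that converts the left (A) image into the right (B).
Overlaid with an additional navy triangle.

A navy triangle appears in the right (B) image that is absent from the left (A).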